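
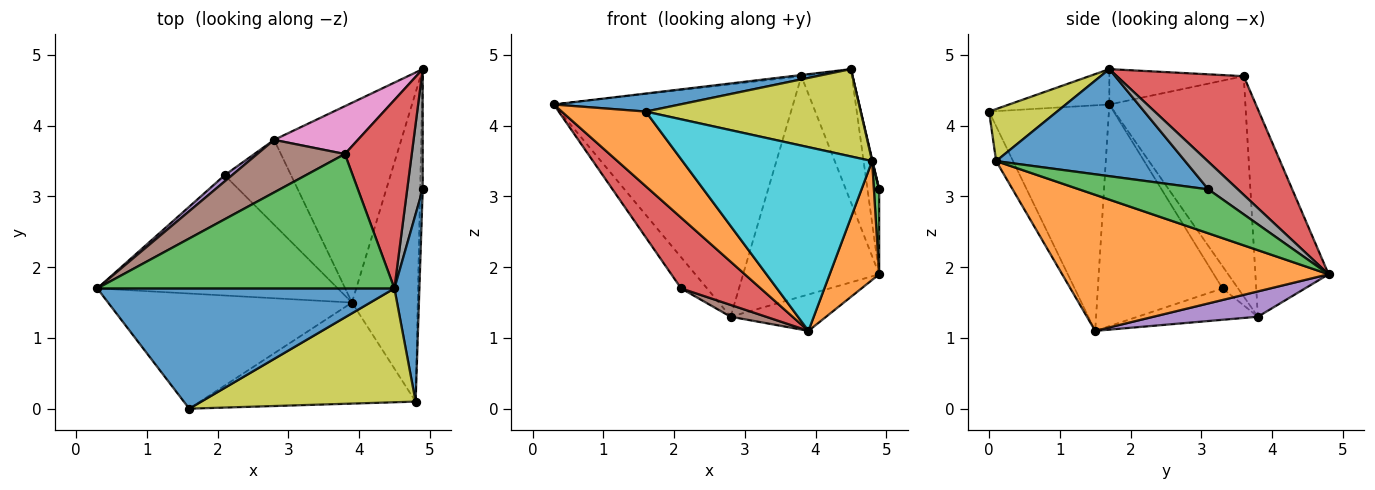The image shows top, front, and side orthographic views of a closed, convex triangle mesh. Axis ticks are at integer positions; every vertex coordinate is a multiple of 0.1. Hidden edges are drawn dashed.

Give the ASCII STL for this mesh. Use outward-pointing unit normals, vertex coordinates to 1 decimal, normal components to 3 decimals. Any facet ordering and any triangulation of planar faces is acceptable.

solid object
 facet normal -0.117 -0.147 0.982
  outer loop
   vertex 1.6 0.0 4.2
   vertex 4.5 1.7 4.8
   vertex 0.3 1.7 4.3
  endloop
 endfacet
 facet normal -0.613 -0.430 -0.663
  outer loop
   vertex 1.6 0.0 4.2
   vertex 0.3 1.7 4.3
   vertex 3.9 1.5 1.1
  endloop
 endfacet
 facet normal -0.118 0.009 0.993
  outer loop
   vertex 3.8 3.6 4.7
   vertex 0.3 1.7 4.3
   vertex 4.5 1.7 4.8
  endloop
 endfacet
 facet normal 0.823 0.328 0.464
  outer loop
   vertex 3.8 3.6 4.7
   vertex 4.5 1.7 4.8
   vertex 4.9 4.8 1.9
  endloop
 endfacet
 facet normal 0.192 0.176 -0.965
  outer loop
   vertex 2.8 3.8 1.3
   vertex 4.9 4.8 1.9
   vertex 3.9 1.5 1.1
  endloop
 endfacet
 facet normal -0.485 0.853 0.193
  outer loop
   vertex 2.8 3.8 1.3
   vertex 0.3 1.7 4.3
   vertex 3.8 3.6 4.7
  endloop
 endfacet
 facet normal -0.466 0.865 0.188
  outer loop
   vertex 2.8 3.8 1.3
   vertex 3.8 3.6 4.7
   vertex 4.9 4.8 1.9
  endloop
 endfacet
 facet normal 0.824 0.327 0.463
  outer loop
   vertex 4.9 3.1 3.1
   vertex 4.9 4.8 1.9
   vertex 4.5 1.7 4.8
  endloop
 endfacet
 facet normal 0.189 -0.598 0.779
  outer loop
   vertex 4.8 0.1 3.5
   vertex 4.5 1.7 4.8
   vertex 1.6 0.0 4.2
  endloop
 endfacet
 facet normal -0.078 -0.874 -0.480
  outer loop
   vertex 4.8 0.1 3.5
   vertex 1.6 0.0 4.2
   vertex 3.9 1.5 1.1
  endloop
 endfacet
 facet normal 0.974 -0.002 0.227
  outer loop
   vertex 4.8 0.1 3.5
   vertex 4.9 3.1 3.1
   vertex 4.5 1.7 4.8
  endloop
 endfacet
 facet normal 0.888 -0.165 -0.429
  outer loop
   vertex 4.8 0.1 3.5
   vertex 3.9 1.5 1.1
   vertex 4.9 4.8 1.9
  endloop
 endfacet
 facet normal 0.997 -0.041 -0.058
  outer loop
   vertex 4.8 0.1 3.5
   vertex 4.9 4.8 1.9
   vertex 4.9 3.1 3.1
  endloop
 endfacet
 facet normal -0.622 -0.397 -0.675
  outer loop
   vertex 2.1 3.3 1.7
   vertex 3.9 1.5 1.1
   vertex 0.3 1.7 4.3
  endloop
 endfacet
 facet normal -0.507 0.845 0.169
  outer loop
   vertex 2.1 3.3 1.7
   vertex 0.3 1.7 4.3
   vertex 2.8 3.8 1.3
  endloop
 endfacet
 facet normal -0.424 -0.125 -0.897
  outer loop
   vertex 2.1 3.3 1.7
   vertex 2.8 3.8 1.3
   vertex 3.9 1.5 1.1
  endloop
 endfacet
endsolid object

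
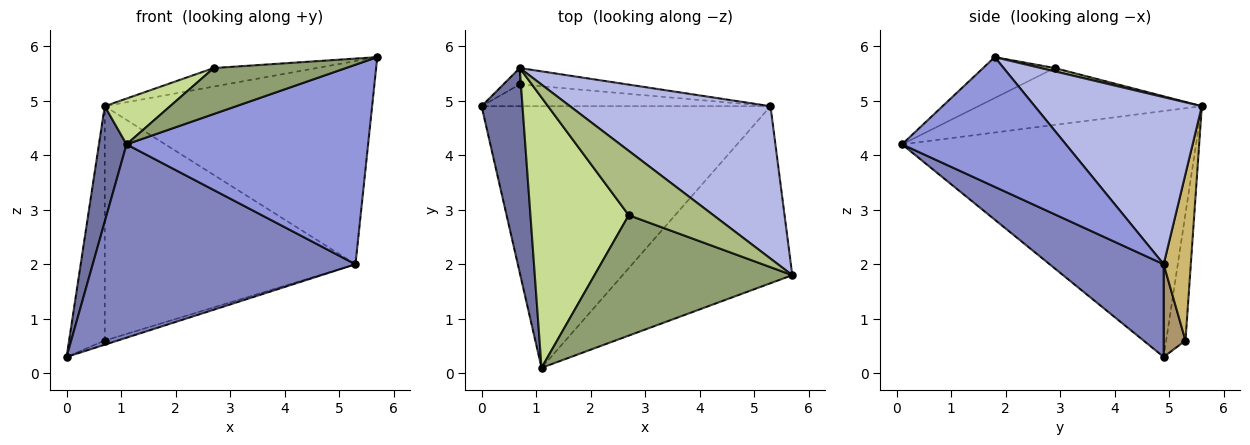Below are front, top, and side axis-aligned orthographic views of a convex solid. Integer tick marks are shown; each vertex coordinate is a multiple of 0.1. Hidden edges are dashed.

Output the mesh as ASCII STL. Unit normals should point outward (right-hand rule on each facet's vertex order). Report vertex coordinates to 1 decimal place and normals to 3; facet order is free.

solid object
 facet normal -0.982 -0.092 0.164
  outer loop
   vertex 0.7 5.6 4.9
   vertex 0.0 4.9 0.3
   vertex 1.1 0.1 4.2
  endloop
 endfacet
 facet normal 0.250 -0.575 -0.779
  outer loop
   vertex 5.3 4.9 2.0
   vertex 1.1 0.1 4.2
   vertex 0.0 4.9 0.3
  endloop
 endfacet
 facet normal 0.452 -0.667 -0.592
  outer loop
   vertex 5.3 4.9 2.0
   vertex 5.7 1.8 5.8
   vertex 1.1 0.1 4.2
  endloop
 endfacet
 facet normal 0.447 0.716 0.537
  outer loop
   vertex 5.3 4.9 2.0
   vertex 0.7 5.6 4.9
   vertex 5.7 1.8 5.8
  endloop
 endfacet
 facet normal -0.190 -0.350 0.917
  outer loop
   vertex 2.7 2.9 5.6
   vertex 1.1 0.1 4.2
   vertex 5.7 1.8 5.8
  endloop
 endfacet
 facet normal 0.037 0.277 0.960
  outer loop
   vertex 2.7 2.9 5.6
   vertex 5.7 1.8 5.8
   vertex 0.7 5.6 4.9
  endloop
 endfacet
 facet normal -0.496 -0.145 0.856
  outer loop
   vertex 2.7 2.9 5.6
   vertex 0.7 5.6 4.9
   vertex 1.1 0.1 4.2
  endloop
 endfacet
 facet normal -0.475 0.878 -0.061
  outer loop
   vertex 0.7 5.3 0.6
   vertex 0.0 4.9 0.3
   vertex 0.7 5.6 4.9
  endloop
 endfacet
 facet normal 0.301 0.177 -0.937
  outer loop
   vertex 0.7 5.3 0.6
   vertex 5.3 4.9 2.0
   vertex 0.0 4.9 0.3
  endloop
 endfacet
 facet normal 0.107 0.992 -0.069
  outer loop
   vertex 0.7 5.3 0.6
   vertex 0.7 5.6 4.9
   vertex 5.3 4.9 2.0
  endloop
 endfacet
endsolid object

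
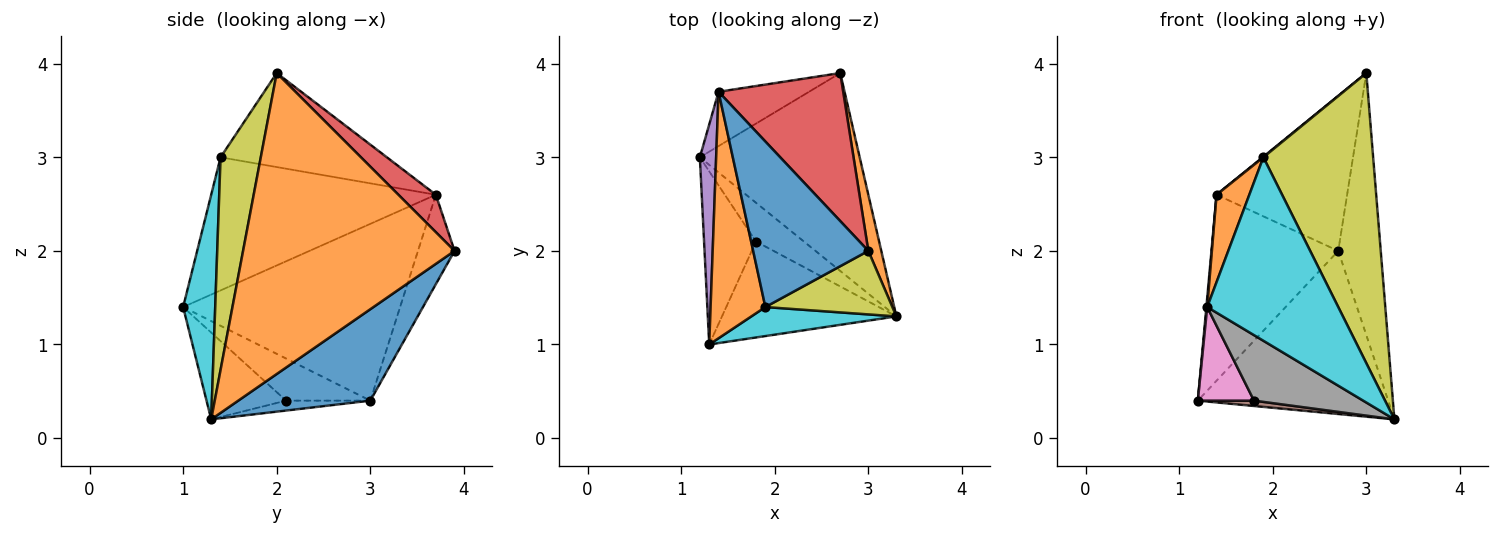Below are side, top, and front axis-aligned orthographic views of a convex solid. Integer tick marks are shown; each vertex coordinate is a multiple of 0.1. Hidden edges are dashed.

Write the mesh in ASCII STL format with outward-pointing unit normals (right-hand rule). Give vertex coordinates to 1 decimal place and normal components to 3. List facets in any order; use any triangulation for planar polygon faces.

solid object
 facet normal 0.404 0.582 -0.706
  outer loop
   vertex 2.7 3.9 2.0
   vertex 3.3 1.3 0.2
   vertex 1.2 3.0 0.4
  endloop
 endfacet
 facet normal 0.980 0.197 0.042
  outer loop
   vertex 3.0 2.0 3.9
   vertex 3.3 1.3 0.2
   vertex 2.7 3.9 2.0
  endloop
 endfacet
 facet normal -0.267 0.925 -0.270
  outer loop
   vertex 1.4 3.7 2.6
   vertex 2.7 3.9 2.0
   vertex 1.2 3.0 0.4
  endloop
 endfacet
 facet normal 0.203 0.708 0.676
  outer loop
   vertex 1.4 3.7 2.6
   vertex 3.0 2.0 3.9
   vertex 2.7 3.9 2.0
  endloop
 endfacet
 facet normal -0.996 -0.004 0.092
  outer loop
   vertex 1.4 3.7 2.6
   vertex 1.2 3.0 0.4
   vertex 1.3 1.0 1.4
  endloop
 endfacet
 facet normal -0.201 -0.134 -0.970
  outer loop
   vertex 1.8 2.1 0.4
   vertex 1.2 3.0 0.4
   vertex 3.3 1.3 0.2
  endloop
 endfacet
 facet normal -0.581 -0.387 -0.716
  outer loop
   vertex 1.8 2.1 0.4
   vertex 1.3 1.0 1.4
   vertex 1.2 3.0 0.4
  endloop
 endfacet
 facet normal -0.380 -0.522 -0.764
  outer loop
   vertex 1.8 2.1 0.4
   vertex 3.3 1.3 0.2
   vertex 1.3 1.0 1.4
  endloop
 endfacet
 facet normal 0.337 -0.920 0.201
  outer loop
   vertex 1.9 1.4 3.0
   vertex 3.3 1.3 0.2
   vertex 3.0 2.0 3.9
  endloop
 endfacet
 facet normal 0.235 -0.960 0.152
  outer loop
   vertex 1.9 1.4 3.0
   vertex 1.3 1.0 1.4
   vertex 3.3 1.3 0.2
  endloop
 endfacet
 facet normal -0.632 -0.003 0.775
  outer loop
   vertex 1.9 1.4 3.0
   vertex 3.0 2.0 3.9
   vertex 1.4 3.7 2.6
  endloop
 endfacet
 facet normal -0.916 -0.134 0.377
  outer loop
   vertex 1.9 1.4 3.0
   vertex 1.4 3.7 2.6
   vertex 1.3 1.0 1.4
  endloop
 endfacet
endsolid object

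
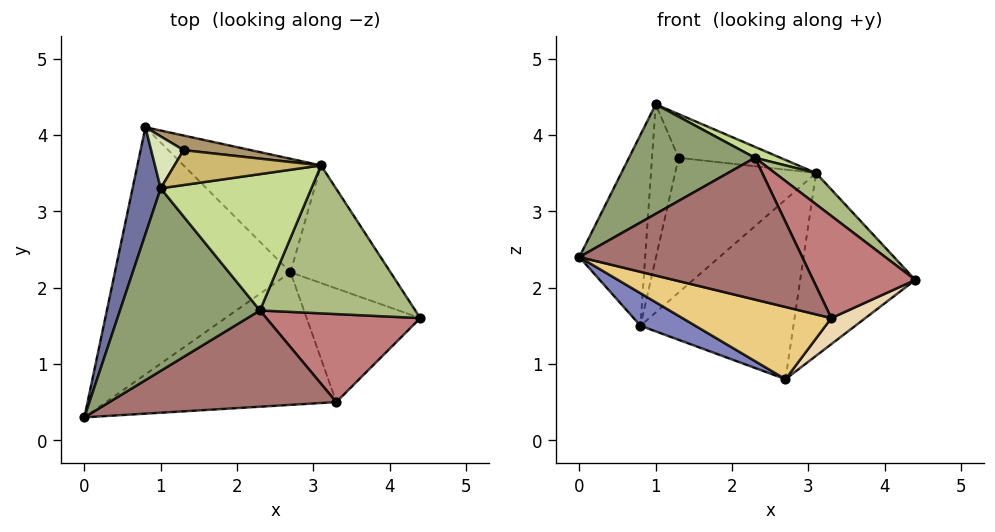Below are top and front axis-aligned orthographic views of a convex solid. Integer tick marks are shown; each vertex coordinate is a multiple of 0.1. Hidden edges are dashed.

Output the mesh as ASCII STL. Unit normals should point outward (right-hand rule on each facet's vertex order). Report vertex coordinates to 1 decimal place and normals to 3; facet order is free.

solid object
 facet normal -0.963 0.234 0.131
  outer loop
   vertex 1.0 3.3 4.4
   vertex 0.8 4.1 1.5
   vertex 0.0 0.3 2.4
  endloop
 endfacet
 facet normal -0.444 -0.117 -0.888
  outer loop
   vertex 2.7 2.2 0.8
   vertex 0.0 0.3 2.4
   vertex 0.8 4.1 1.5
  endloop
 endfacet
 facet normal 0.579 0.685 -0.441
  outer loop
   vertex 2.7 2.2 0.8
   vertex 3.1 3.6 3.5
   vertex 4.4 1.6 2.1
  endloop
 endfacet
 facet normal 0.544 0.709 -0.448
  outer loop
   vertex 2.7 2.2 0.8
   vertex 0.8 4.1 1.5
   vertex 3.1 3.6 3.5
  endloop
 endfacet
 facet normal -0.169 -0.507 0.845
  outer loop
   vertex 2.3 1.7 3.7
   vertex 1.0 3.3 4.4
   vertex 0.0 0.3 2.4
  endloop
 endfacet
 facet normal 0.593 -0.167 0.788
  outer loop
   vertex 2.3 1.7 3.7
   vertex 4.4 1.6 2.1
   vertex 3.1 3.6 3.5
  endloop
 endfacet
 facet normal 0.402 -0.073 0.913
  outer loop
   vertex 2.3 1.7 3.7
   vertex 3.1 3.6 3.5
   vertex 1.0 3.3 4.4
  endloop
 endfacet
 facet normal -0.641 0.727 0.245
  outer loop
   vertex 1.3 3.8 3.7
   vertex 0.8 4.1 1.5
   vertex 1.0 3.3 4.4
  endloop
 endfacet
 facet normal 0.122 0.987 0.107
  outer loop
   vertex 1.3 3.8 3.7
   vertex 3.1 3.6 3.5
   vertex 0.8 4.1 1.5
  endloop
 endfacet
 facet normal 0.154 0.772 0.617
  outer loop
   vertex 1.3 3.8 3.7
   vertex 1.0 3.3 4.4
   vertex 3.1 3.6 3.5
  endloop
 endfacet
 facet normal -0.181 -0.470 -0.864
  outer loop
   vertex 3.3 0.5 1.6
   vertex 0.0 0.3 2.4
   vertex 2.7 2.2 0.8
  endloop
 endfacet
 facet normal 0.555 -0.186 -0.811
  outer loop
   vertex 3.3 0.5 1.6
   vertex 2.7 2.2 0.8
   vertex 4.4 1.6 2.1
  endloop
 endfacet
 facet normal 0.183 -0.813 0.552
  outer loop
   vertex 3.3 0.5 1.6
   vertex 2.3 1.7 3.7
   vertex 0.0 0.3 2.4
  endloop
 endfacet
 facet normal 0.419 -0.688 0.593
  outer loop
   vertex 3.3 0.5 1.6
   vertex 4.4 1.6 2.1
   vertex 2.3 1.7 3.7
  endloop
 endfacet
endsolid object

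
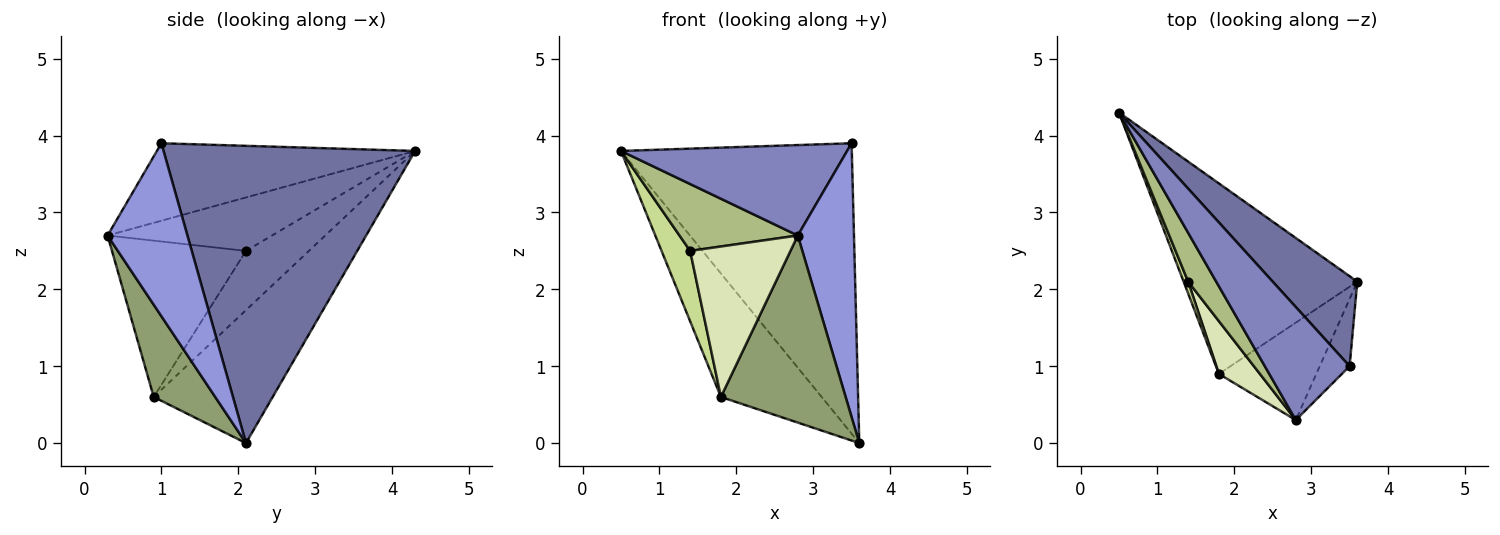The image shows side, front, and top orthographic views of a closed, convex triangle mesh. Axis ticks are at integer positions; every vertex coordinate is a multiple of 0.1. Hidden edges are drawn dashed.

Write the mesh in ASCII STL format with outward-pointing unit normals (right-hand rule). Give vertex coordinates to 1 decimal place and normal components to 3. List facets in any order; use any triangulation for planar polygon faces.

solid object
 facet normal 0.721 0.662 0.205
  outer loop
   vertex 3.5 1.0 3.9
   vertex 3.6 2.1 0.0
   vertex 0.5 4.3 3.8
  endloop
 endfacet
 facet normal -0.581 -0.509 0.636
  outer loop
   vertex 3.5 1.0 3.9
   vertex 0.5 4.3 3.8
   vertex 2.8 0.3 2.7
  endloop
 endfacet
 facet normal 0.810 -0.570 -0.140
  outer loop
   vertex 3.5 1.0 3.9
   vertex 2.8 0.3 2.7
   vertex 3.6 2.1 0.0
  endloop
 endfacet
 facet normal -0.540 0.458 -0.706
  outer loop
   vertex 1.8 0.9 0.6
   vertex 0.5 4.3 3.8
   vertex 3.6 2.1 0.0
  endloop
 endfacet
 facet normal 0.401 -0.813 -0.423
  outer loop
   vertex 1.8 0.9 0.6
   vertex 3.6 2.1 0.0
   vertex 2.8 0.3 2.7
  endloop
 endfacet
 facet normal -0.747 -0.537 0.392
  outer loop
   vertex 1.4 2.1 2.5
   vertex 2.8 0.3 2.7
   vertex 0.5 4.3 3.8
  endloop
 endfacet
 facet normal -0.908 -0.413 0.069
  outer loop
   vertex 1.4 2.1 2.5
   vertex 0.5 4.3 3.8
   vertex 1.8 0.9 0.6
  endloop
 endfacet
 facet normal -0.783 -0.587 0.205
  outer loop
   vertex 1.4 2.1 2.5
   vertex 1.8 0.9 0.6
   vertex 2.8 0.3 2.7
  endloop
 endfacet
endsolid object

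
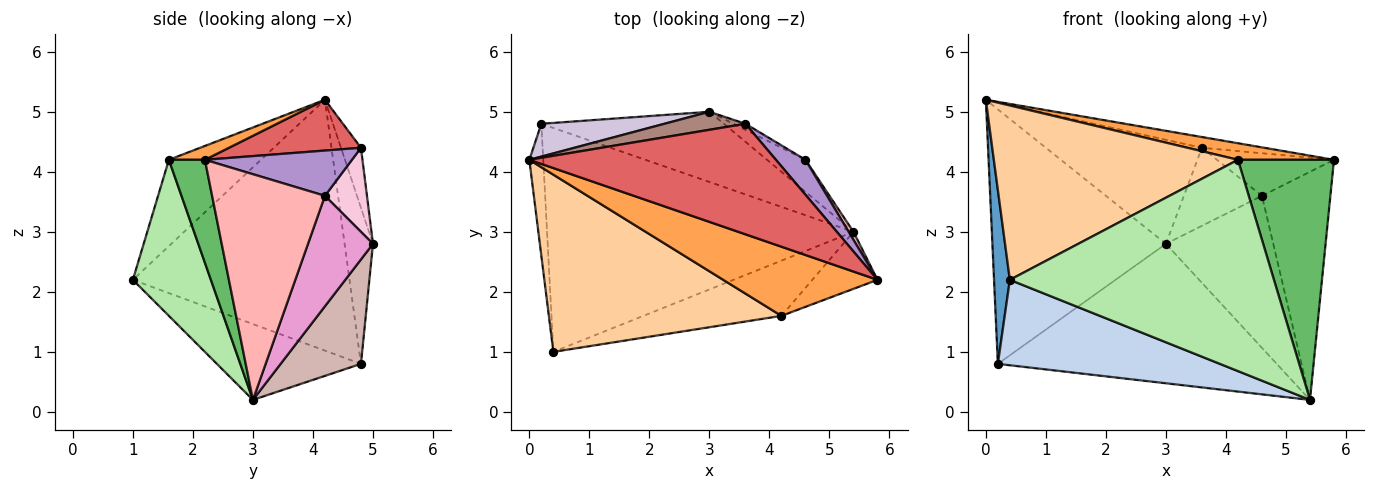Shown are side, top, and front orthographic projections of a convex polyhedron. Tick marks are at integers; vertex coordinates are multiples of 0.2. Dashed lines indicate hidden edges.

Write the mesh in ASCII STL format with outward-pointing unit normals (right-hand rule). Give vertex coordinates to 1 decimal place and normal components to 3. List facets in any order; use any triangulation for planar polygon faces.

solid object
 facet normal -0.996 -0.073 -0.055
  outer loop
   vertex 0.2 4.8 0.8
   vertex 0.4 1.0 2.2
   vertex 0.0 4.2 5.2
  endloop
 endfacet
 facet normal -0.225 -0.347 -0.910
  outer loop
   vertex 0.2 4.8 0.8
   vertex 5.4 3.0 0.2
   vertex 0.4 1.0 2.2
  endloop
 endfacet
 facet normal 0.087 -0.232 0.969
  outer loop
   vertex 4.2 1.6 4.2
   vertex 5.8 2.2 4.2
   vertex 0.0 4.2 5.2
  endloop
 endfacet
 facet normal -0.256 -0.678 0.689
  outer loop
   vertex 4.2 1.6 4.2
   vertex 0.0 4.2 5.2
   vertex 0.4 1.0 2.2
  endloop
 endfacet
 facet normal 0.343 -0.914 -0.217
  outer loop
   vertex 4.2 1.6 4.2
   vertex 5.4 3.0 0.2
   vertex 5.8 2.2 4.2
  endloop
 endfacet
 facet normal 0.275 -0.930 -0.243
  outer loop
   vertex 4.2 1.6 4.2
   vertex 0.4 1.0 2.2
   vertex 5.4 3.0 0.2
  endloop
 endfacet
 facet normal 0.201 0.095 0.975
  outer loop
   vertex 3.6 4.8 4.4
   vertex 0.0 4.2 5.2
   vertex 5.8 2.2 4.2
  endloop
 endfacet
 facet normal 0.855 0.518 0.018
  outer loop
   vertex 4.6 4.2 3.6
   vertex 5.8 2.2 4.2
   vertex 5.4 3.0 0.2
  endloop
 endfacet
 facet normal 0.697 0.555 0.455
  outer loop
   vertex 4.6 4.2 3.6
   vertex 3.6 4.8 4.4
   vertex 5.8 2.2 4.2
  endloop
 endfacet
 facet normal -0.160 0.979 0.126
  outer loop
   vertex 3.0 5.0 2.8
   vertex 0.2 4.8 0.8
   vertex 0.0 4.2 5.2
  endloop
 endfacet
 facet normal -0.125 0.978 0.169
  outer loop
   vertex 3.0 5.0 2.8
   vertex 0.0 4.2 5.2
   vertex 3.6 4.8 4.4
  endloop
 endfacet
 facet normal 0.249 0.865 -0.435
  outer loop
   vertex 3.0 5.0 2.8
   vertex 5.4 3.0 0.2
   vertex 0.2 4.8 0.8
  endloop
 endfacet
 facet normal 0.510 0.842 -0.177
  outer loop
   vertex 3.0 5.0 2.8
   vertex 4.6 4.2 3.6
   vertex 5.4 3.0 0.2
  endloop
 endfacet
 facet normal 0.473 0.878 -0.068
  outer loop
   vertex 3.0 5.0 2.8
   vertex 3.6 4.8 4.4
   vertex 4.6 4.2 3.6
  endloop
 endfacet
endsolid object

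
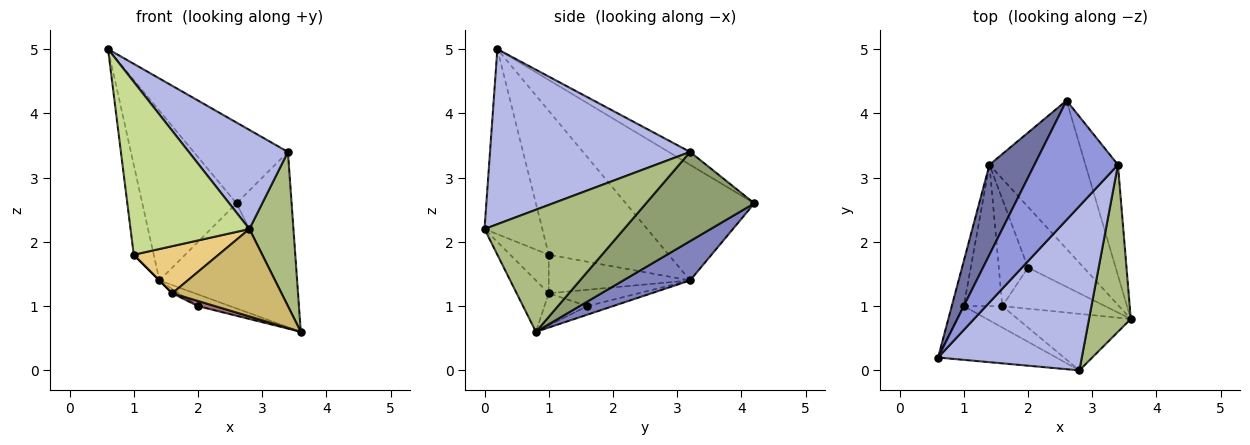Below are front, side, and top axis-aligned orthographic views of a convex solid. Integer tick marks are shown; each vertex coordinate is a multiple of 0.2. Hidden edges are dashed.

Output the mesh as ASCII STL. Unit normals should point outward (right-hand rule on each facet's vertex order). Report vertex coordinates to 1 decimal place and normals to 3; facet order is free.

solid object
 facet normal -0.769 0.564 0.299
  outer loop
   vertex 1.4 3.2 1.4
   vertex 0.6 0.2 5.0
   vertex 2.6 4.2 2.6
  endloop
 endfacet
 facet normal 0.317 0.548 -0.774
  outer loop
   vertex 1.4 3.2 1.4
   vertex 2.6 4.2 2.6
   vertex 3.6 0.8 0.6
  endloop
 endfacet
 facet normal -0.126 0.556 0.821
  outer loop
   vertex 3.4 3.2 3.4
   vertex 2.6 4.2 2.6
   vertex 0.6 0.2 5.0
  endloop
 endfacet
 facet normal 0.722 -0.358 0.593
  outer loop
   vertex 3.4 3.2 3.4
   vertex 0.6 0.2 5.0
   vertex 2.8 0.0 2.2
  endloop
 endfacet
 facet normal 0.848 0.431 -0.309
  outer loop
   vertex 3.4 3.2 3.4
   vertex 3.6 0.8 0.6
   vertex 2.6 4.2 2.6
  endloop
 endfacet
 facet normal 0.907 -0.286 0.310
  outer loop
   vertex 3.4 3.2 3.4
   vertex 2.8 0.0 2.2
   vertex 3.6 0.8 0.6
  endloop
 endfacet
 facet normal -0.421 -0.866 -0.269
  outer loop
   vertex 1.0 1.0 1.8
   vertex 2.8 0.0 2.2
   vertex 0.6 0.2 5.0
  endloop
 endfacet
 facet normal -0.983 0.164 -0.082
  outer loop
   vertex 1.0 1.0 1.8
   vertex 0.6 0.2 5.0
   vertex 1.4 3.2 1.4
  endloop
 endfacet
 facet normal -0.707 0.000 -0.707
  outer loop
   vertex 1.6 1.0 1.2
   vertex 1.0 1.0 1.8
   vertex 1.4 3.2 1.4
  endloop
 endfacet
 facet normal -0.240 -0.815 -0.527
  outer loop
   vertex 1.6 1.0 1.2
   vertex 3.6 0.8 0.6
   vertex 2.8 0.0 2.2
  endloop
 endfacet
 facet normal -0.382 -0.841 -0.382
  outer loop
   vertex 1.6 1.0 1.2
   vertex 2.8 0.0 2.2
   vertex 1.0 1.0 1.8
  endloop
 endfacet
 facet normal -0.149 0.187 -0.971
  outer loop
   vertex 2.0 1.6 1.0
   vertex 1.4 3.2 1.4
   vertex 3.6 0.8 0.6
  endloop
 endfacet
 facet normal -0.296 -0.118 -0.948
  outer loop
   vertex 2.0 1.6 1.0
   vertex 3.6 0.8 0.6
   vertex 1.6 1.0 1.2
  endloop
 endfacet
 facet normal -0.488 0.035 -0.872
  outer loop
   vertex 2.0 1.6 1.0
   vertex 1.6 1.0 1.2
   vertex 1.4 3.2 1.4
  endloop
 endfacet
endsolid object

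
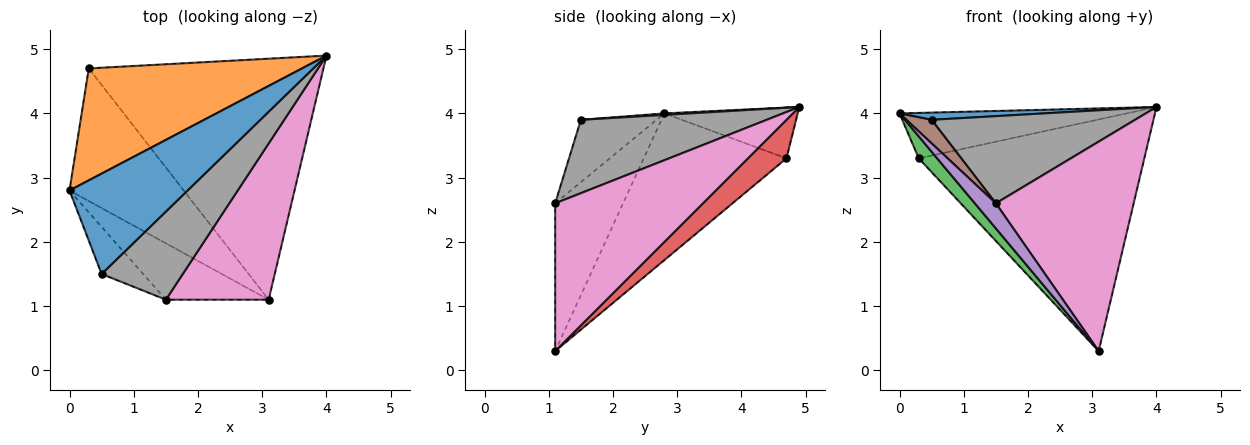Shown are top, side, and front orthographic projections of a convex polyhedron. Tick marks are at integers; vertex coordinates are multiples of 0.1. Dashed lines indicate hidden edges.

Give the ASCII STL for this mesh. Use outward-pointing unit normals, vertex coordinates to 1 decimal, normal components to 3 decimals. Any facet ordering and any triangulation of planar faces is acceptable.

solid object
 facet normal 0.013 -0.072 0.997
  outer loop
   vertex 0.5 1.5 3.9
   vertex 4.0 4.9 4.1
   vertex 0.0 2.8 4.0
  endloop
 endfacet
 facet normal -0.215 0.367 0.905
  outer loop
   vertex 0.3 4.7 3.3
   vertex 0.0 2.8 4.0
   vertex 4.0 4.9 4.1
  endloop
 endfacet
 facet normal -0.785 -0.101 -0.611
  outer loop
   vertex 0.3 4.7 3.3
   vertex 3.1 1.1 0.3
   vertex 0.0 2.8 4.0
  endloop
 endfacet
 facet normal 0.118 0.688 -0.716
  outer loop
   vertex 0.3 4.7 3.3
   vertex 4.0 4.9 4.1
   vertex 3.1 1.1 0.3
  endloop
 endfacet
 facet normal -0.796 -0.246 -0.553
  outer loop
   vertex 1.5 1.1 2.6
   vertex 0.0 2.8 4.0
   vertex 3.1 1.1 0.3
  endloop
 endfacet
 facet normal -0.802 -0.267 -0.535
  outer loop
   vertex 1.5 1.1 2.6
   vertex 0.5 1.5 3.9
   vertex 0.0 2.8 4.0
  endloop
 endfacet
 facet normal 0.652 -0.608 0.453
  outer loop
   vertex 1.5 1.1 2.6
   vertex 3.1 1.1 0.3
   vertex 4.0 4.9 4.1
  endloop
 endfacet
 facet normal 0.541 -0.592 0.598
  outer loop
   vertex 1.5 1.1 2.6
   vertex 4.0 4.9 4.1
   vertex 0.5 1.5 3.9
  endloop
 endfacet
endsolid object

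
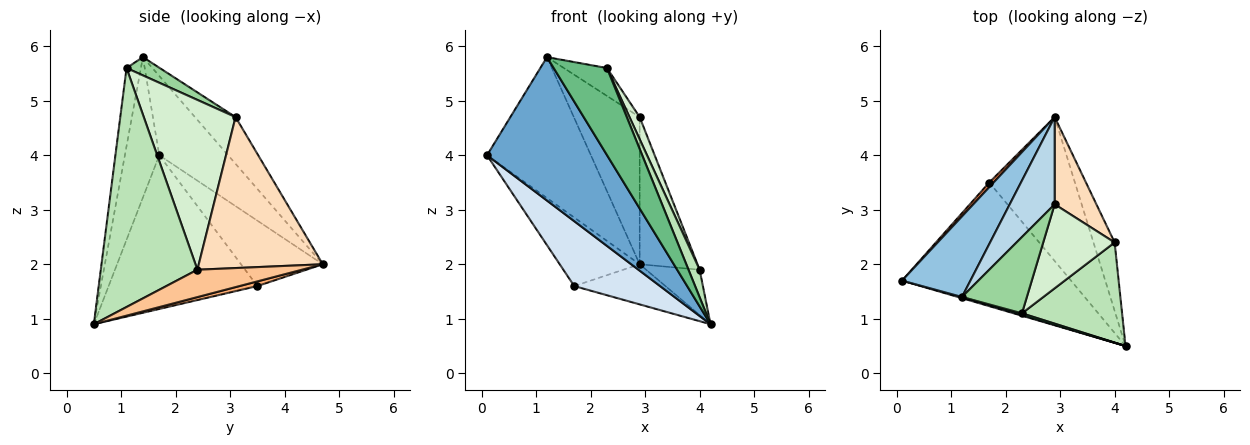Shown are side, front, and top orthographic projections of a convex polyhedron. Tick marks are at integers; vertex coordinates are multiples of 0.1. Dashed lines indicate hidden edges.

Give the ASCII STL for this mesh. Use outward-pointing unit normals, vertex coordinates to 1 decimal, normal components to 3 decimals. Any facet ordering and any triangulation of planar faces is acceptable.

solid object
 facet normal -0.275 -0.961 0.008
  outer loop
   vertex 1.2 1.4 5.8
   vertex 0.1 1.7 4.0
   vertex 4.2 0.5 0.9
  endloop
 endfacet
 facet normal -0.499 0.752 0.430
  outer loop
   vertex 1.2 1.4 5.8
   vertex 2.9 4.7 2.0
   vertex 0.1 1.7 4.0
  endloop
 endfacet
 facet normal -0.469 0.760 0.450
  outer loop
   vertex 2.9 3.1 4.7
   vertex 2.9 4.7 2.0
   vertex 1.2 1.4 5.8
  endloop
 endfacet
 facet normal -0.627 -0.362 -0.690
  outer loop
   vertex 1.7 3.5 1.6
   vertex 4.2 0.5 0.9
   vertex 0.1 1.7 4.0
  endloop
 endfacet
 facet normal -0.714 0.698 0.048
  outer loop
   vertex 1.7 3.5 1.6
   vertex 0.1 1.7 4.0
   vertex 2.9 4.7 2.0
  endloop
 endfacet
 facet normal 0.052 0.268 -0.962
  outer loop
   vertex 1.7 3.5 1.6
   vertex 2.9 4.7 2.0
   vertex 4.2 0.5 0.9
  endloop
 endfacet
 facet normal 0.733 0.375 -0.567
  outer loop
   vertex 4.0 2.4 1.9
   vertex 4.2 0.5 0.9
   vertex 2.9 4.7 2.0
  endloop
 endfacet
 facet normal 0.879 0.410 0.243
  outer loop
   vertex 4.0 2.4 1.9
   vertex 2.9 4.7 2.0
   vertex 2.9 3.1 4.7
  endloop
 endfacet
 facet normal -0.260 -0.965 0.018
  outer loop
   vertex 2.3 1.1 5.6
   vertex 1.2 1.4 5.8
   vertex 4.2 0.5 0.9
  endloop
 endfacet
 facet normal 0.256 0.332 0.908
  outer loop
   vertex 2.3 1.1 5.6
   vertex 2.9 3.1 4.7
   vertex 1.2 1.4 5.8
  endloop
 endfacet
 facet normal 0.917 -0.106 0.384
  outer loop
   vertex 2.3 1.1 5.6
   vertex 4.2 0.5 0.9
   vertex 4.0 2.4 1.9
  endloop
 endfacet
 facet normal 0.917 -0.102 0.386
  outer loop
   vertex 2.3 1.1 5.6
   vertex 4.0 2.4 1.9
   vertex 2.9 3.1 4.7
  endloop
 endfacet
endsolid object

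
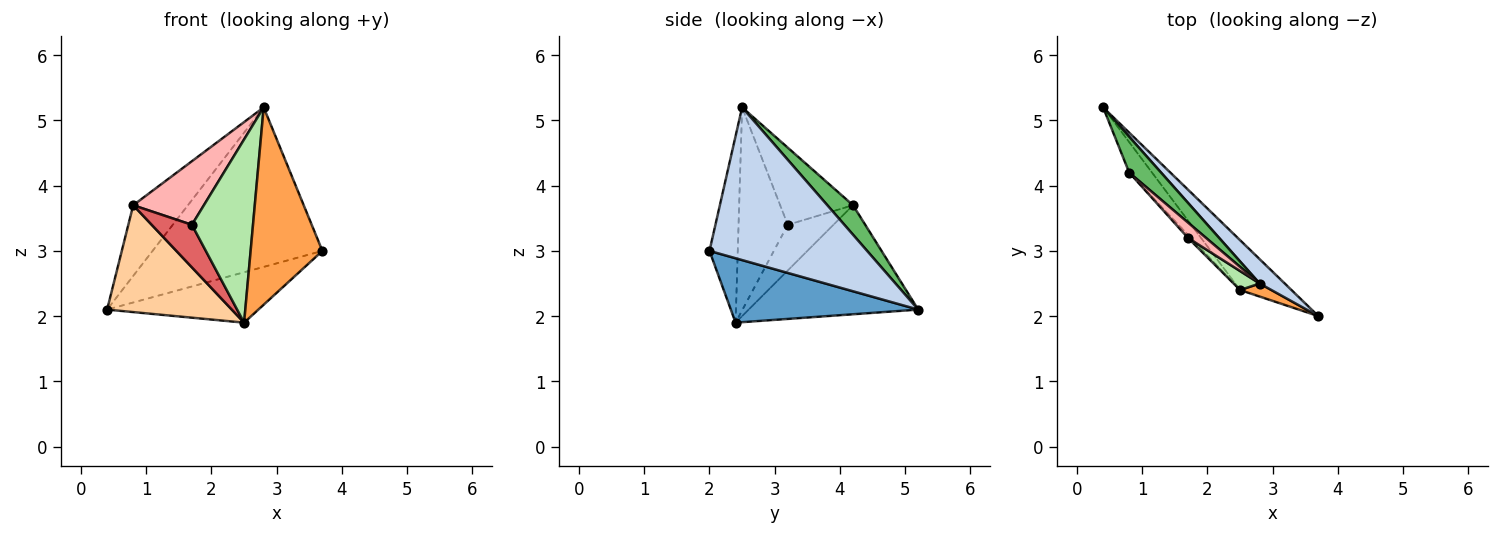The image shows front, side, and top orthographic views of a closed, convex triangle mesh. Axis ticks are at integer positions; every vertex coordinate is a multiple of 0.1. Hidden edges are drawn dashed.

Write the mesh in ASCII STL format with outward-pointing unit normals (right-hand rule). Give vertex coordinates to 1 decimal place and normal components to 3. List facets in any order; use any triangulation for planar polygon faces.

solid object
 facet normal 0.661 0.534 -0.527
  outer loop
   vertex 2.5 2.4 1.9
   vertex 0.4 5.2 2.1
   vertex 3.7 2.0 3.0
  endloop
 endfacet
 facet normal 0.676 0.728 0.111
  outer loop
   vertex 2.8 2.5 5.2
   vertex 3.7 2.0 3.0
   vertex 0.4 5.2 2.1
  endloop
 endfacet
 facet normal -0.366 -0.929 0.061
  outer loop
   vertex 2.8 2.5 5.2
   vertex 2.5 2.4 1.9
   vertex 3.7 2.0 3.0
  endloop
 endfacet
 facet normal -0.795 -0.584 -0.166
  outer loop
   vertex 0.8 4.2 3.7
   vertex 0.4 5.2 2.1
   vertex 2.5 2.4 1.9
  endloop
 endfacet
 facet normal 0.386 0.823 0.418
  outer loop
   vertex 0.8 4.2 3.7
   vertex 2.8 2.5 5.2
   vertex 0.4 5.2 2.1
  endloop
 endfacet
 facet normal -0.625 -0.776 0.080
  outer loop
   vertex 1.7 3.2 3.4
   vertex 2.5 2.4 1.9
   vertex 2.8 2.5 5.2
  endloop
 endfacet
 facet normal -0.750 -0.660 -0.048
  outer loop
   vertex 1.7 3.2 3.4
   vertex 0.8 4.2 3.7
   vertex 2.5 2.4 1.9
  endloop
 endfacet
 facet normal -0.708 -0.687 0.166
  outer loop
   vertex 1.7 3.2 3.4
   vertex 2.8 2.5 5.2
   vertex 0.8 4.2 3.7
  endloop
 endfacet
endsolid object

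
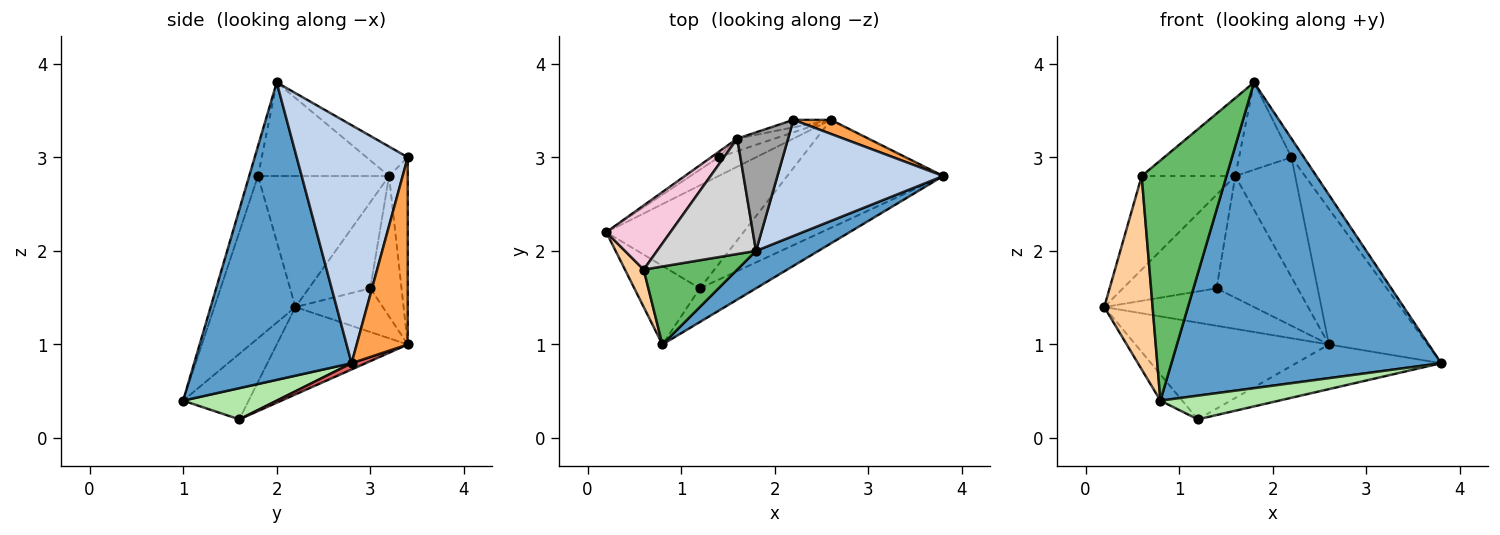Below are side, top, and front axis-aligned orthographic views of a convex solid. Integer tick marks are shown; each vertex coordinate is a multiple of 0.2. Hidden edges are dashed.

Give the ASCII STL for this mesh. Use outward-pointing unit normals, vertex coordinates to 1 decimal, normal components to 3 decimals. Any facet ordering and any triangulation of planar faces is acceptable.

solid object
 facet normal 0.501 -0.859 0.105
  outer loop
   vertex 1.8 2.0 3.8
   vertex 0.8 1.0 0.4
   vertex 3.8 2.8 0.8
  endloop
 endfacet
 facet normal 0.817 0.092 0.569
  outer loop
   vertex 2.2 3.4 3.0
   vertex 1.8 2.0 3.8
   vertex 3.8 2.8 0.8
  endloop
 endfacet
 facet normal 0.457 0.884 0.091
  outer loop
   vertex 2.6 3.4 1.0
   vertex 2.2 3.4 3.0
   vertex 3.8 2.8 0.8
  endloop
 endfacet
 facet normal -0.855 -0.510 0.099
  outer loop
   vertex 0.6 1.8 2.8
   vertex 0.2 2.2 1.4
   vertex 0.8 1.0 0.4
  endloop
 endfacet
 facet normal -0.098 -0.947 0.307
  outer loop
   vertex 0.6 1.8 2.8
   vertex 0.8 1.0 0.4
   vertex 1.8 2.0 3.8
  endloop
 endfacet
 facet normal 0.414 -0.524 -0.745
  outer loop
   vertex 1.2 1.6 0.2
   vertex 3.8 2.8 0.8
   vertex 0.8 1.0 0.4
  endloop
 endfacet
 facet normal 0.037 0.382 -0.924
  outer loop
   vertex 1.2 1.6 0.2
   vertex 2.6 3.4 1.0
   vertex 3.8 2.8 0.8
  endloop
 endfacet
 facet normal -0.688 0.229 -0.688
  outer loop
   vertex 1.2 1.6 0.2
   vertex 0.8 1.0 0.4
   vertex 0.2 2.2 1.4
  endloop
 endfacet
 facet normal -0.421 0.621 -0.661
  outer loop
   vertex 1.2 1.6 0.2
   vertex 0.2 2.2 1.4
   vertex 2.6 3.4 1.0
  endloop
 endfacet
 facet normal -0.463 0.793 -0.396
  outer loop
   vertex 1.4 3.0 1.6
   vertex 2.6 3.4 1.0
   vertex 0.2 2.2 1.4
  endloop
 endfacet
 facet normal -0.298 0.953 -0.060
  outer loop
   vertex 1.6 3.2 2.8
   vertex 2.2 3.4 3.0
   vertex 2.6 3.4 1.0
  endloop
 endfacet
 facet normal -0.357 0.929 -0.095
  outer loop
   vertex 1.6 3.2 2.8
   vertex 2.6 3.4 1.0
   vertex 1.4 3.0 1.6
  endloop
 endfacet
 facet normal -0.549 0.835 -0.048
  outer loop
   vertex 1.6 3.2 2.8
   vertex 1.4 3.0 1.6
   vertex 0.2 2.2 1.4
  endloop
 endfacet
 facet normal -0.756 0.540 0.370
  outer loop
   vertex 1.6 3.2 2.8
   vertex 0.2 2.2 1.4
   vertex 0.6 1.8 2.8
  endloop
 endfacet
 facet normal -0.422 0.538 0.730
  outer loop
   vertex 1.6 3.2 2.8
   vertex 1.8 2.0 3.8
   vertex 2.2 3.4 3.0
  endloop
 endfacet
 facet normal -0.617 0.441 0.652
  outer loop
   vertex 1.6 3.2 2.8
   vertex 0.6 1.8 2.8
   vertex 1.8 2.0 3.8
  endloop
 endfacet
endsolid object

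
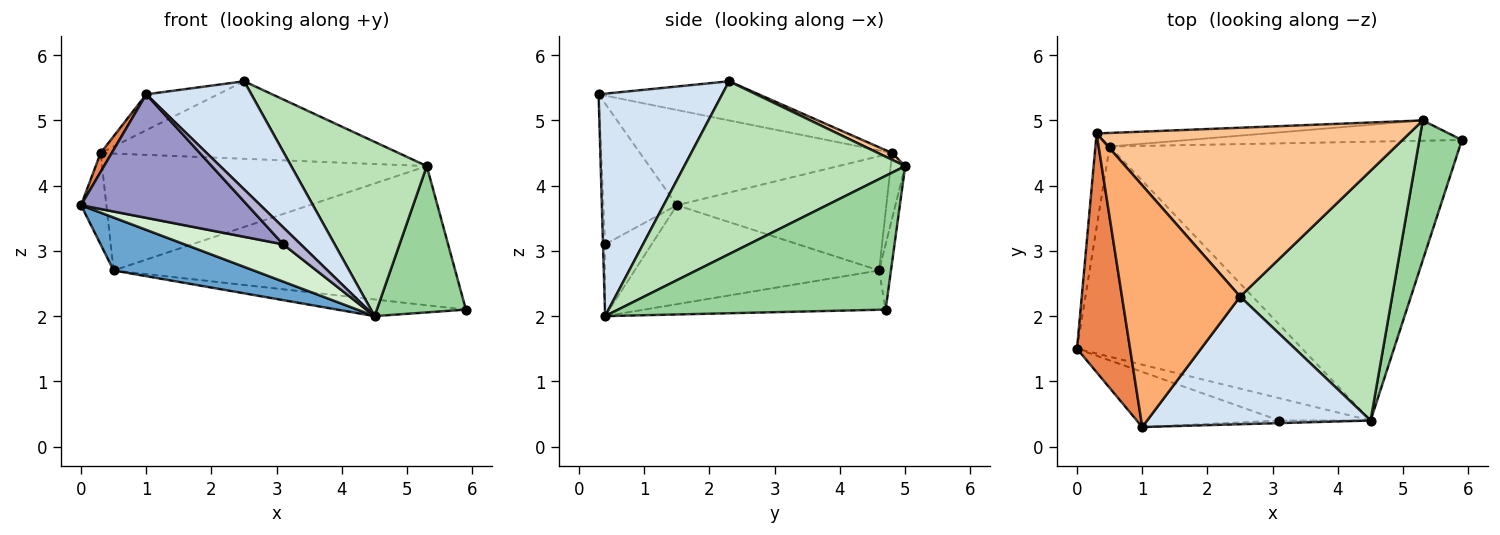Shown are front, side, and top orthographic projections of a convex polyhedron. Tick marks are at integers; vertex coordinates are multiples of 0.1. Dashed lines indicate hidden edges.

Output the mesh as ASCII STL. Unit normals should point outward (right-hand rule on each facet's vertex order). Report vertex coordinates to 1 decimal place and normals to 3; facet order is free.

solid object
 facet normal -0.392 -0.225 -0.892
  outer loop
   vertex 0.5 4.6 2.7
   vertex 4.5 0.4 2.0
   vertex 0.0 1.5 3.7
  endloop
 endfacet
 facet normal -0.111 0.059 -0.992
  outer loop
   vertex 0.5 4.6 2.7
   vertex 5.9 4.7 2.1
   vertex 4.5 0.4 2.0
  endloop
 endfacet
 facet normal -0.985 0.119 -0.123
  outer loop
   vertex 0.5 4.6 2.7
   vertex 0.0 1.5 3.7
   vertex 0.3 4.8 4.5
  endloop
 endfacet
 facet normal 0.605 -0.515 0.608
  outer loop
   vertex 1.0 0.3 5.4
   vertex 4.5 0.4 2.0
   vertex 2.5 2.3 5.6
  endloop
 endfacet
 facet normal -0.873 -0.039 0.486
  outer loop
   vertex 1.0 0.3 5.4
   vertex 0.3 4.8 4.5
   vertex 0.0 1.5 3.7
  endloop
 endfacet
 facet normal -0.311 0.140 0.940
  outer loop
   vertex 1.0 0.3 5.4
   vertex 2.5 2.3 5.6
   vertex 0.3 4.8 4.5
  endloop
 endfacet
 facet normal 0.020 0.417 0.909
  outer loop
   vertex 5.3 5.0 4.3
   vertex 0.3 4.8 4.5
   vertex 2.5 2.3 5.6
  endloop
 endfacet
 facet normal -0.034 0.989 -0.144
  outer loop
   vertex 5.3 5.0 4.3
   vertex 5.9 4.7 2.1
   vertex 0.5 4.6 2.7
  endloop
 endfacet
 facet normal -0.044 0.992 -0.115
  outer loop
   vertex 5.3 5.0 4.3
   vertex 0.5 4.6 2.7
   vertex 0.3 4.8 4.5
  endloop
 endfacet
 facet normal 0.908 -0.302 0.289
  outer loop
   vertex 5.3 5.0 4.3
   vertex 4.5 0.4 2.0
   vertex 5.9 4.7 2.1
  endloop
 endfacet
 facet normal 0.682 -0.418 0.600
  outer loop
   vertex 5.3 5.0 4.3
   vertex 2.5 2.3 5.6
   vertex 4.5 0.4 2.0
  endloop
 endfacet
 facet normal -0.374 -0.795 -0.477
  outer loop
   vertex 3.1 0.4 3.1
   vertex 0.0 1.5 3.7
   vertex 4.5 0.4 2.0
  endloop
 endfacet
 facet normal -0.374 -0.847 -0.378
  outer loop
   vertex 3.1 0.4 3.1
   vertex 1.0 0.3 5.4
   vertex 0.0 1.5 3.7
  endloop
 endfacet
 facet normal -0.119 -0.981 -0.151
  outer loop
   vertex 3.1 0.4 3.1
   vertex 4.5 0.4 2.0
   vertex 1.0 0.3 5.4
  endloop
 endfacet
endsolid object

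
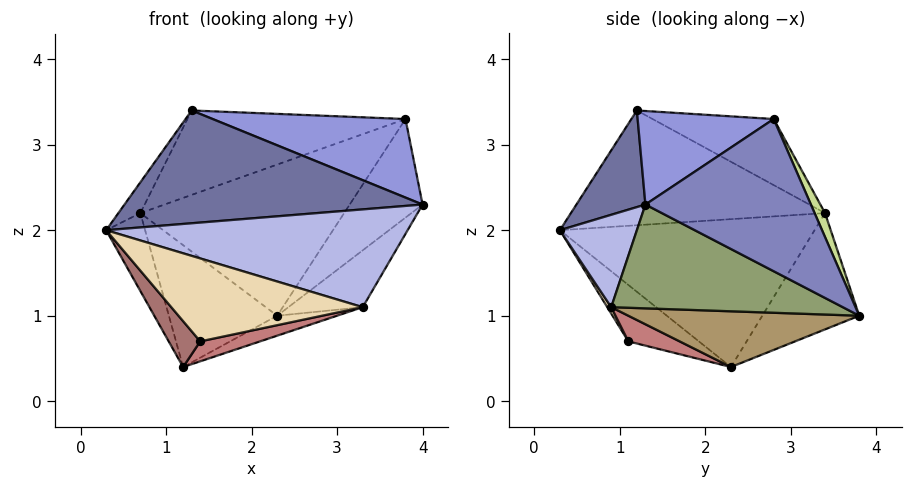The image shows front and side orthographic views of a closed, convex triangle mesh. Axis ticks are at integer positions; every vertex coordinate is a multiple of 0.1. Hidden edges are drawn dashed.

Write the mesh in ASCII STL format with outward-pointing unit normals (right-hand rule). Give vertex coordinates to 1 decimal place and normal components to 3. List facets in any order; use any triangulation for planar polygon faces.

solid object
 facet normal 0.205 -0.883 0.422
  outer loop
   vertex 1.3 1.2 3.4
   vertex 0.3 0.3 2.0
   vertex 4.0 1.3 2.3
  endloop
 endfacet
 facet normal 0.843 0.371 -0.388
  outer loop
   vertex 3.8 2.8 3.3
   vertex 4.0 1.3 2.3
   vertex 2.3 3.8 1.0
  endloop
 endfacet
 facet normal 0.345 -0.488 0.802
  outer loop
   vertex 3.8 2.8 3.3
   vertex 1.3 1.2 3.4
   vertex 4.0 1.3 2.3
  endloop
 endfacet
 facet normal 0.244 -0.954 0.176
  outer loop
   vertex 3.3 0.9 1.1
   vertex 4.0 1.3 2.3
   vertex 0.3 0.3 2.0
  endloop
 endfacet
 facet normal 0.796 0.255 -0.549
  outer loop
   vertex 3.3 0.9 1.1
   vertex 2.3 3.8 1.0
   vertex 4.0 1.3 2.3
  endloop
 endfacet
 facet normal -0.833 0.072 0.549
  outer loop
   vertex 0.7 3.4 2.2
   vertex 0.3 0.3 2.0
   vertex 1.3 1.2 3.4
  endloop
 endfacet
 facet normal 0.047 0.927 0.372
  outer loop
   vertex 0.7 3.4 2.2
   vertex 3.8 2.8 3.3
   vertex 2.3 3.8 1.0
  endloop
 endfacet
 facet normal -0.231 0.416 0.879
  outer loop
   vertex 0.7 3.4 2.2
   vertex 1.3 1.2 3.4
   vertex 3.8 2.8 3.3
  endloop
 endfacet
 facet normal 0.372 0.096 -0.923
  outer loop
   vertex 1.2 2.3 0.4
   vertex 2.3 3.8 1.0
   vertex 3.3 0.9 1.1
  endloop
 endfacet
 facet normal -0.928 0.142 -0.345
  outer loop
   vertex 1.2 2.3 0.4
   vertex 0.3 0.3 2.0
   vertex 0.7 3.4 2.2
  endloop
 endfacet
 facet normal -0.561 0.628 -0.539
  outer loop
   vertex 1.2 2.3 0.4
   vertex 0.7 3.4 2.2
   vertex 2.3 3.8 1.0
  endloop
 endfacet
 facet normal 0.018 -0.858 -0.513
  outer loop
   vertex 1.4 1.1 0.7
   vertex 3.3 0.9 1.1
   vertex 0.3 0.3 2.0
  endloop
 endfacet
 facet normal -0.638 -0.285 -0.715
  outer loop
   vertex 1.4 1.1 0.7
   vertex 0.3 0.3 2.0
   vertex 1.2 2.3 0.4
  endloop
 endfacet
 facet normal 0.180 -0.210 -0.961
  outer loop
   vertex 1.4 1.1 0.7
   vertex 1.2 2.3 0.4
   vertex 3.3 0.9 1.1
  endloop
 endfacet
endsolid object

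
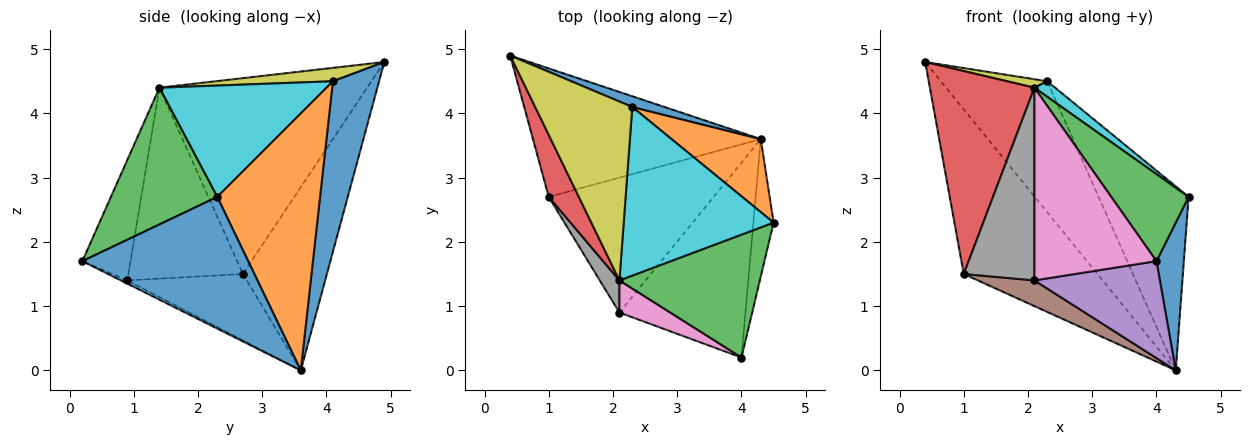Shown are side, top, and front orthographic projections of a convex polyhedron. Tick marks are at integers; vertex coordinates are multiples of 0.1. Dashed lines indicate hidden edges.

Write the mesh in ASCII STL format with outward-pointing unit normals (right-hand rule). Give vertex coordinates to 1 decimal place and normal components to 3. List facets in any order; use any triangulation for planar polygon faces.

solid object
 facet normal 0.976 -0.161 -0.150
  outer loop
   vertex 4.3 3.6 0.0
   vertex 4.5 2.3 2.7
   vertex 4.0 0.2 1.7
  endloop
 endfacet
 facet normal -0.443 0.706 -0.552
  outer loop
   vertex 1.0 2.7 1.5
   vertex 0.4 4.9 4.8
   vertex 4.3 3.6 0.0
  endloop
 endfacet
 facet normal 0.622 -0.452 0.639
  outer loop
   vertex 2.1 1.4 4.4
   vertex 4.0 0.2 1.7
   vertex 4.5 2.3 2.7
  endloop
 endfacet
 facet normal -0.885 -0.445 0.136
  outer loop
   vertex 2.1 1.4 4.4
   vertex 0.4 4.9 4.8
   vertex 1.0 2.7 1.5
  endloop
 endfacet
 facet normal -0.023 -0.445 -0.895
  outer loop
   vertex 2.1 0.9 1.4
   vertex 4.3 3.6 0.0
   vertex 4.0 0.2 1.7
  endloop
 endfacet
 facet normal -0.368 -0.174 -0.913
  outer loop
   vertex 2.1 0.9 1.4
   vertex 1.0 2.7 1.5
   vertex 4.3 3.6 0.0
  endloop
 endfacet
 facet normal -0.363 -0.919 0.153
  outer loop
   vertex 2.1 0.9 1.4
   vertex 4.0 0.2 1.7
   vertex 2.1 1.4 4.4
  endloop
 endfacet
 facet normal -0.848 -0.523 0.087
  outer loop
   vertex 2.1 0.9 1.4
   vertex 2.1 1.4 4.4
   vertex 1.0 2.7 1.5
  endloop
 endfacet
 facet normal 0.137 -0.047 0.990
  outer loop
   vertex 2.3 4.1 4.5
   vertex 0.4 4.9 4.8
   vertex 2.1 1.4 4.4
  endloop
 endfacet
 facet normal 0.595 -0.074 0.801
  outer loop
   vertex 2.3 4.1 4.5
   vertex 2.1 1.4 4.4
   vertex 4.5 2.3 2.7
  endloop
 endfacet
 facet normal 0.397 0.915 0.075
  outer loop
   vertex 2.3 4.1 4.5
   vertex 4.3 3.6 0.0
   vertex 0.4 4.9 4.8
  endloop
 endfacet
 facet normal 0.728 0.637 0.253
  outer loop
   vertex 2.3 4.1 4.5
   vertex 4.5 2.3 2.7
   vertex 4.3 3.6 0.0
  endloop
 endfacet
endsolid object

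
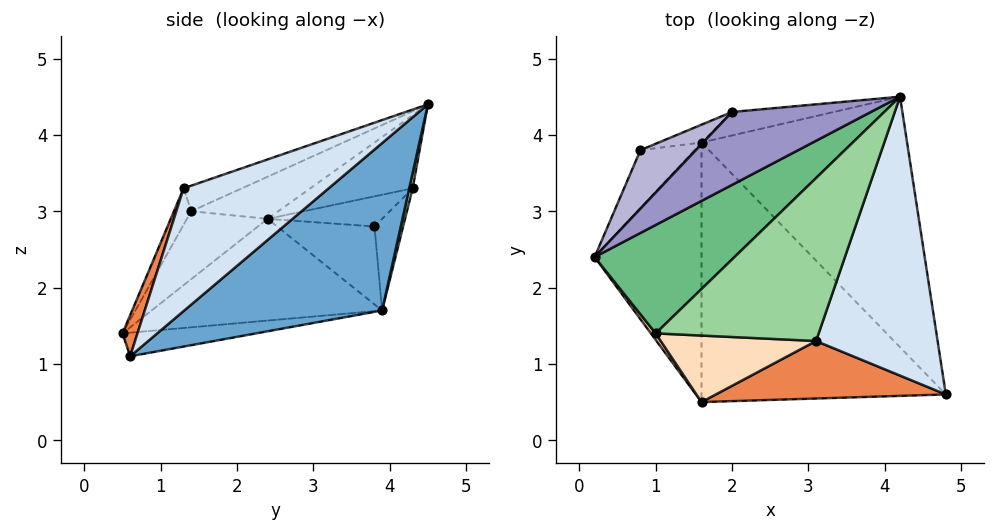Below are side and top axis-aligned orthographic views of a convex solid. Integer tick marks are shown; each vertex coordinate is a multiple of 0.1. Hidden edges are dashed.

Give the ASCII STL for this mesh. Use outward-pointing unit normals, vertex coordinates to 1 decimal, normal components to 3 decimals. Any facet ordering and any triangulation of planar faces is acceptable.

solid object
 facet normal 0.504 0.602 -0.619
  outer loop
   vertex 1.6 3.9 1.7
   vertex 4.2 4.5 4.4
   vertex 4.8 0.6 1.1
  endloop
 endfacet
 facet normal -0.688 0.064 -0.723
  outer loop
   vertex 1.6 3.9 1.7
   vertex 1.6 0.5 1.4
   vertex 0.2 2.4 2.9
  endloop
 endfacet
 facet normal -0.096 0.087 -0.992
  outer loop
   vertex 1.6 3.9 1.7
   vertex 4.8 0.6 1.1
   vertex 1.6 0.5 1.4
  endloop
 endfacet
 facet normal 0.639 -0.437 0.633
  outer loop
   vertex 3.1 1.3 3.3
   vertex 4.8 0.6 1.1
   vertex 4.2 4.5 4.4
  endloop
 endfacet
 facet normal 0.062 -0.936 0.346
  outer loop
   vertex 3.1 1.3 3.3
   vertex 1.6 0.5 1.4
   vertex 4.8 0.6 1.1
  endloop
 endfacet
 facet normal -0.785 0.297 -0.544
  outer loop
   vertex 0.8 3.8 2.8
   vertex 1.6 3.9 1.7
   vertex 0.2 2.4 2.9
  endloop
 endfacet
 facet normal -0.782 -0.620 0.056
  outer loop
   vertex 1.0 1.4 3.0
   vertex 0.2 2.4 2.9
   vertex 1.6 0.5 1.4
  endloop
 endfacet
 facet normal -0.107 -0.883 0.457
  outer loop
   vertex 1.0 1.4 3.0
   vertex 1.6 0.5 1.4
   vertex 3.1 1.3 3.3
  endloop
 endfacet
 facet normal -0.286 -0.134 0.949
  outer loop
   vertex 1.0 1.4 3.0
   vertex 4.2 4.5 4.4
   vertex 0.2 2.4 2.9
  endloop
 endfacet
 facet normal -0.149 -0.275 0.950
  outer loop
   vertex 1.0 1.4 3.0
   vertex 3.1 1.3 3.3
   vertex 4.2 4.5 4.4
  endloop
 endfacet
 facet normal 0.038 0.967 -0.251
  outer loop
   vertex 2.0 4.3 3.3
   vertex 4.2 4.5 4.4
   vertex 1.6 3.9 1.7
  endloop
 endfacet
 facet normal -0.326 0.933 -0.152
  outer loop
   vertex 2.0 4.3 3.3
   vertex 1.6 3.9 1.7
   vertex 0.8 3.8 2.8
  endloop
 endfacet
 facet normal -0.451 0.247 0.858
  outer loop
   vertex 2.0 4.3 3.3
   vertex 0.2 2.4 2.9
   vertex 4.2 4.5 4.4
  endloop
 endfacet
 facet normal -0.461 0.258 0.849
  outer loop
   vertex 2.0 4.3 3.3
   vertex 0.8 3.8 2.8
   vertex 0.2 2.4 2.9
  endloop
 endfacet
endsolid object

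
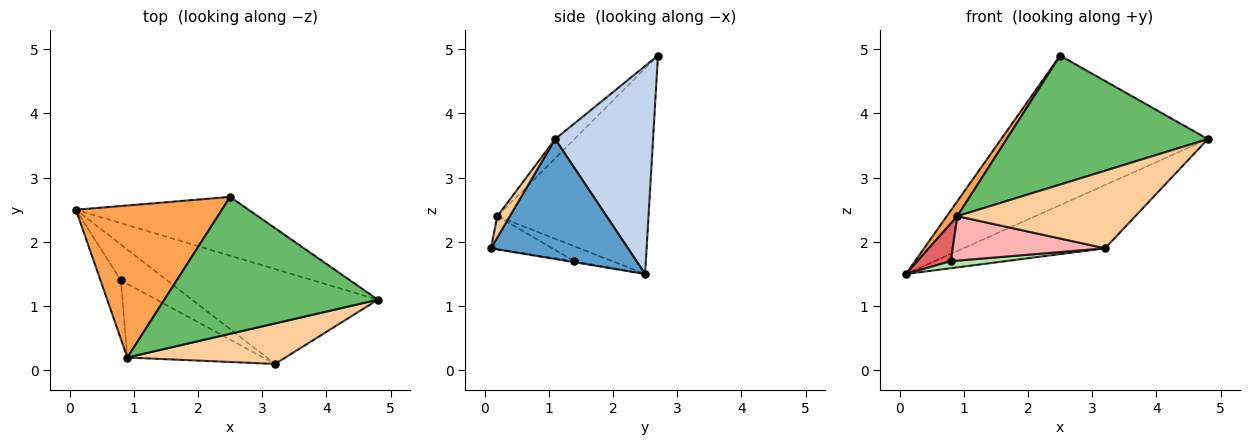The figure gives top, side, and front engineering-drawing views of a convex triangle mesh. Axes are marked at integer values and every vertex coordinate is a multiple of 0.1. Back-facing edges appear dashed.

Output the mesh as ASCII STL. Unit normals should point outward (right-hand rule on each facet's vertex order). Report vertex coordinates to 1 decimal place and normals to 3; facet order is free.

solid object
 facet normal 0.473 0.489 -0.733
  outer loop
   vertex 3.2 0.1 1.9
   vertex 0.1 2.5 1.5
   vertex 4.8 1.1 3.6
  endloop
 endfacet
 facet normal 0.403 0.852 -0.335
  outer loop
   vertex 2.5 2.7 4.9
   vertex 4.8 1.1 3.6
   vertex 0.1 2.5 1.5
  endloop
 endfacet
 facet normal -0.814 -0.057 0.578
  outer loop
   vertex 0.9 0.2 2.4
   vertex 2.5 2.7 4.9
   vertex 0.1 2.5 1.5
  endloop
 endfacet
 facet normal 0.062 -0.885 0.462
  outer loop
   vertex 0.9 0.2 2.4
   vertex 3.2 0.1 1.9
   vertex 4.8 1.1 3.6
  endloop
 endfacet
 facet normal -0.066 -0.684 0.726
  outer loop
   vertex 0.9 0.2 2.4
   vertex 4.8 1.1 3.6
   vertex 2.5 2.7 4.9
  endloop
 endfacet
 facet normal -0.023 -0.193 -0.981
  outer loop
   vertex 0.8 1.4 1.7
   vertex 0.1 2.5 1.5
   vertex 3.2 0.1 1.9
  endloop
 endfacet
 facet normal -0.521 -0.462 -0.718
  outer loop
   vertex 0.8 1.4 1.7
   vertex 0.9 0.2 2.4
   vertex 0.1 2.5 1.5
  endloop
 endfacet
 facet normal -0.204 -0.506 -0.838
  outer loop
   vertex 0.8 1.4 1.7
   vertex 3.2 0.1 1.9
   vertex 0.9 0.2 2.4
  endloop
 endfacet
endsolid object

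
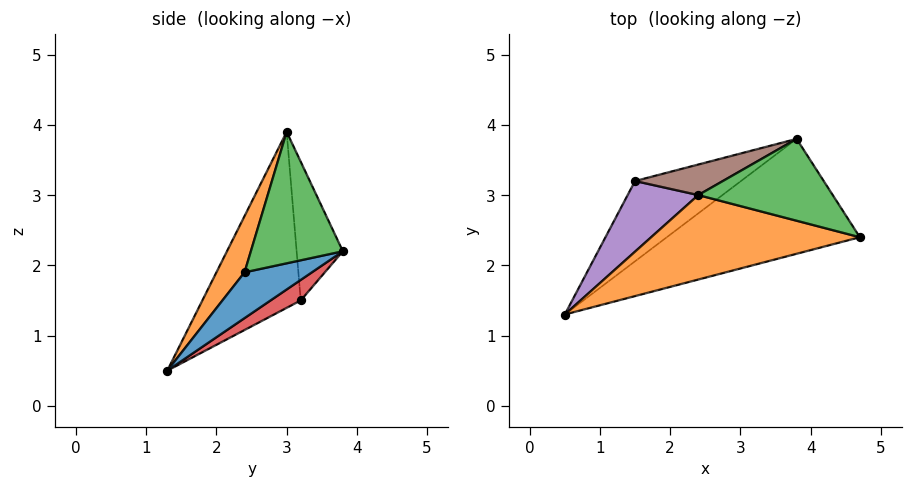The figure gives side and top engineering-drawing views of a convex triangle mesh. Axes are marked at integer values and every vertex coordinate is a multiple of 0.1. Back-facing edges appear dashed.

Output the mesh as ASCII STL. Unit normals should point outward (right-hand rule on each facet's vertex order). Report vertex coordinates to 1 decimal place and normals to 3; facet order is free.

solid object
 facet normal 0.217 0.336 -0.916
  outer loop
   vertex 3.8 3.8 2.2
   vertex 4.7 2.4 1.9
   vertex 0.5 1.3 0.5
  endloop
 endfacet
 facet normal 0.107 -0.912 0.396
  outer loop
   vertex 2.4 3.0 3.9
   vertex 0.5 1.3 0.5
   vertex 4.7 2.4 1.9
  endloop
 endfacet
 facet normal 0.670 0.284 0.686
  outer loop
   vertex 2.4 3.0 3.9
   vertex 4.7 2.4 1.9
   vertex 3.8 3.8 2.2
  endloop
 endfacet
 facet normal 0.175 0.385 -0.906
  outer loop
   vertex 1.5 3.2 1.5
   vertex 3.8 3.8 2.2
   vertex 0.5 1.3 0.5
  endloop
 endfacet
 facet normal -0.891 0.281 0.357
  outer loop
   vertex 1.5 3.2 1.5
   vertex 0.5 1.3 0.5
   vertex 2.4 3.0 3.9
  endloop
 endfacet
 facet normal -0.302 0.934 0.191
  outer loop
   vertex 1.5 3.2 1.5
   vertex 2.4 3.0 3.9
   vertex 3.8 3.8 2.2
  endloop
 endfacet
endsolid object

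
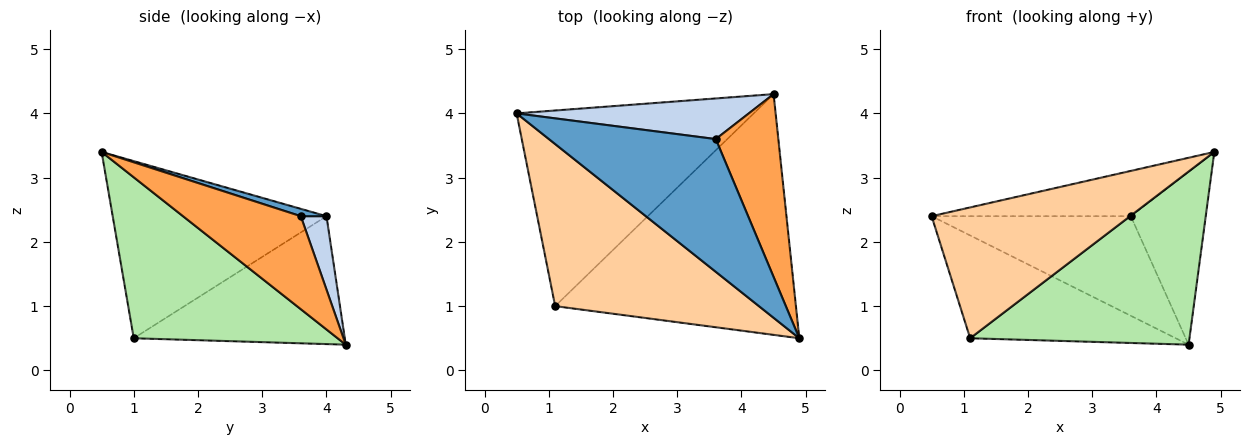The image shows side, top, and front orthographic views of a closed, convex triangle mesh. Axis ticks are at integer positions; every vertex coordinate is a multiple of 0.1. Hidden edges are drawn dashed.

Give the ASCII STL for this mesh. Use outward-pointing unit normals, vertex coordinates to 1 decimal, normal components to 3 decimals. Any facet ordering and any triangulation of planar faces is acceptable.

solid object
 facet normal 0.042 0.323 0.946
  outer loop
   vertex 3.6 3.6 2.4
   vertex 0.5 4.0 2.4
   vertex 4.9 0.5 3.4
  endloop
 endfacet
 facet normal 0.119 0.919 0.375
  outer loop
   vertex 3.6 3.6 2.4
   vertex 4.5 4.3 0.4
   vertex 0.5 4.0 2.4
  endloop
 endfacet
 facet normal 0.734 0.467 0.494
  outer loop
   vertex 3.6 3.6 2.4
   vertex 4.9 0.5 3.4
   vertex 4.5 4.3 0.4
  endloop
 endfacet
 facet normal -0.560 -0.520 0.645
  outer loop
   vertex 1.1 1.0 0.5
   vertex 4.9 0.5 3.4
   vertex 0.5 4.0 2.4
  endloop
 endfacet
 facet normal -0.431 0.420 -0.799
  outer loop
   vertex 1.1 1.0 0.5
   vertex 0.5 4.0 2.4
   vertex 4.5 4.3 0.4
  endloop
 endfacet
 facet normal 0.477 -0.513 -0.714
  outer loop
   vertex 1.1 1.0 0.5
   vertex 4.5 4.3 0.4
   vertex 4.9 0.5 3.4
  endloop
 endfacet
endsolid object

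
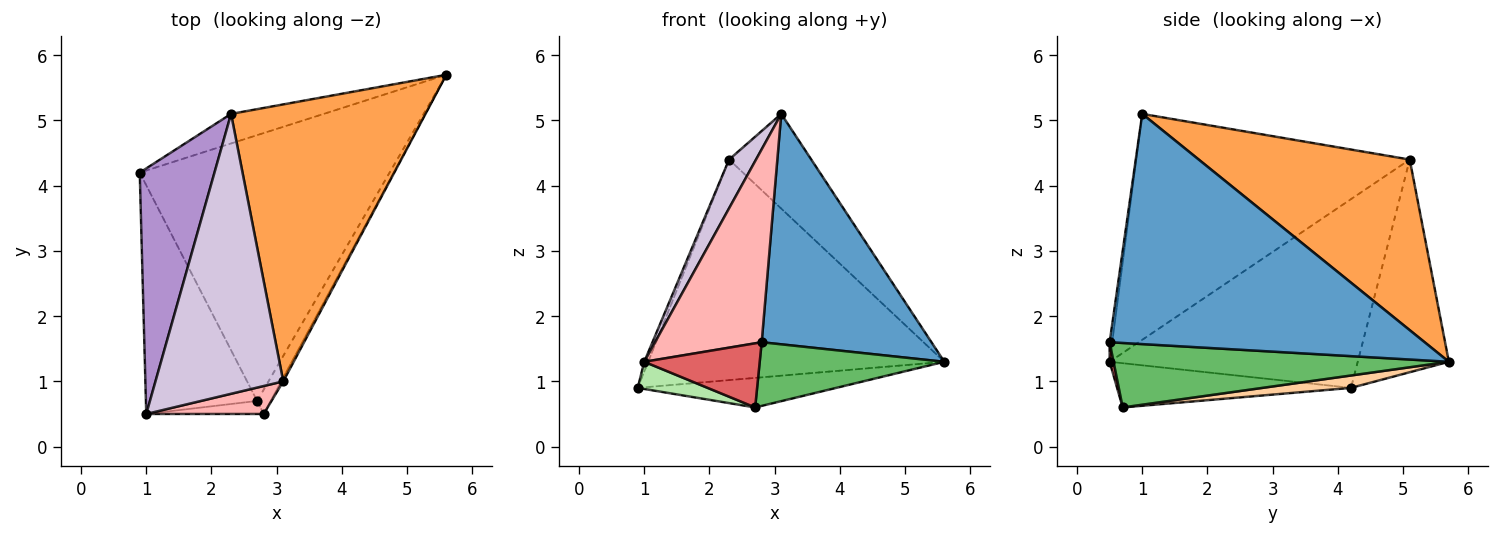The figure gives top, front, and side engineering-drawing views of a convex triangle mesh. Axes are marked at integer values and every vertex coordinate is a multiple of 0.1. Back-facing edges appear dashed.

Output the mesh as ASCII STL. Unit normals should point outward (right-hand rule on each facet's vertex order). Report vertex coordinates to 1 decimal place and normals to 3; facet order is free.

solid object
 facet normal 0.880 -0.474 -0.008
  outer loop
   vertex 3.1 1.0 5.1
   vertex 2.8 0.5 1.6
   vertex 5.6 5.7 1.3
  endloop
 endfacet
 facet normal -0.292 0.948 -0.127
  outer loop
   vertex 2.3 5.1 4.4
   vertex 5.6 5.7 1.3
   vertex 0.9 4.2 0.9
  endloop
 endfacet
 facet normal 0.639 0.249 0.728
  outer loop
   vertex 2.3 5.1 4.4
   vertex 3.1 1.0 5.1
   vertex 5.6 5.7 1.3
  endloop
 endfacet
 facet normal 0.049 0.110 -0.993
  outer loop
   vertex 2.7 0.7 0.6
   vertex 0.9 4.2 0.9
   vertex 5.6 5.7 1.3
  endloop
 endfacet
 facet normal 0.862 -0.474 -0.181
  outer loop
   vertex 2.7 0.7 0.6
   vertex 5.6 5.7 1.3
   vertex 2.8 0.5 1.6
  endloop
 endfacet
 facet normal -0.367 -0.110 -0.924
  outer loop
   vertex 1.0 0.5 1.3
   vertex 0.9 4.2 0.9
   vertex 2.7 0.7 0.6
  endloop
 endfacet
 facet normal 0.033 -0.979 -0.199
  outer loop
   vertex 1.0 0.5 1.3
   vertex 2.7 0.7 0.6
   vertex 2.8 0.5 1.6
  endloop
 endfacet
 facet normal -0.024 -0.989 0.143
  outer loop
   vertex 1.0 0.5 1.3
   vertex 2.8 0.5 1.6
   vertex 3.1 1.0 5.1
  endloop
 endfacet
 facet normal -0.930 0.015 0.368
  outer loop
   vertex 1.0 0.5 1.3
   vertex 2.3 5.1 4.4
   vertex 0.9 4.2 0.9
  endloop
 endfacet
 facet normal -0.867 -0.085 0.491
  outer loop
   vertex 1.0 0.5 1.3
   vertex 3.1 1.0 5.1
   vertex 2.3 5.1 4.4
  endloop
 endfacet
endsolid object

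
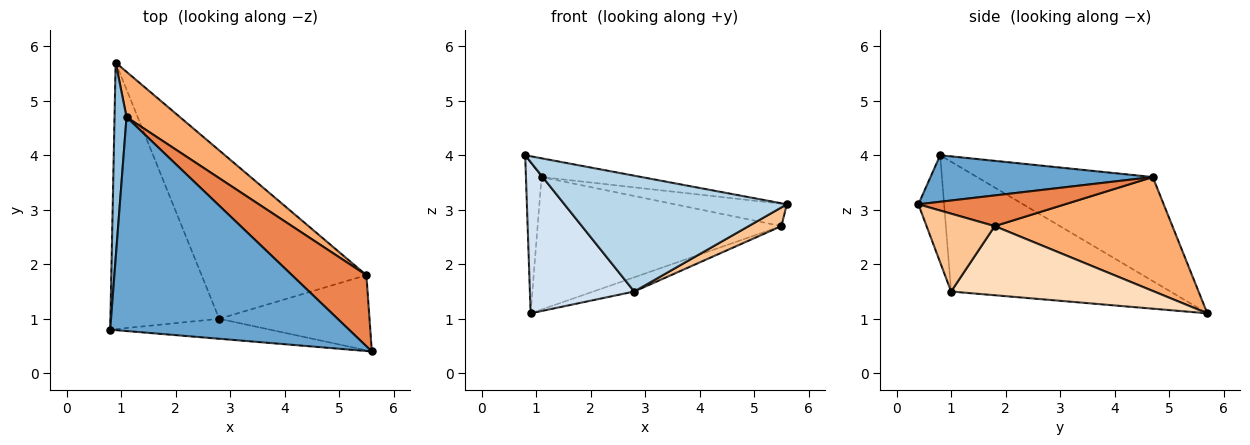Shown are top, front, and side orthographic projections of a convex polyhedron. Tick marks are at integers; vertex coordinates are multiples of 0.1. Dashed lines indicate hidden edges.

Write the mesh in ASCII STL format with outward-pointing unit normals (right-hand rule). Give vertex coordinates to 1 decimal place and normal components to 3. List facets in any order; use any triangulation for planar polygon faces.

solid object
 facet normal 0.191 0.086 0.978
  outer loop
   vertex 1.1 4.7 3.6
   vertex 0.8 0.8 4.0
   vertex 5.6 0.4 3.1
  endloop
 endfacet
 facet normal -0.990 0.088 0.114
  outer loop
   vertex 1.1 4.7 3.6
   vertex 0.9 5.7 1.1
   vertex 0.8 0.8 4.0
  endloop
 endfacet
 facet normal -0.113 -0.979 -0.169
  outer loop
   vertex 2.8 1.0 1.5
   vertex 5.6 0.4 3.1
   vertex 0.8 0.8 4.0
  endloop
 endfacet
 facet normal -0.720 -0.342 -0.603
  outer loop
   vertex 2.8 1.0 1.5
   vertex 0.8 0.8 4.0
   vertex 0.9 5.7 1.1
  endloop
 endfacet
 facet normal 0.366 0.280 0.888
  outer loop
   vertex 5.5 1.8 2.7
   vertex 1.1 4.7 3.6
   vertex 5.6 0.4 3.1
  endloop
 endfacet
 facet normal 0.568 0.779 0.266
  outer loop
   vertex 5.5 1.8 2.7
   vertex 0.9 5.7 1.1
   vertex 1.1 4.7 3.6
  endloop
 endfacet
 facet normal 0.449 -0.216 -0.867
  outer loop
   vertex 5.5 1.8 2.7
   vertex 5.6 0.4 3.1
   vertex 2.8 1.0 1.5
  endloop
 endfacet
 facet normal 0.386 0.078 -0.919
  outer loop
   vertex 5.5 1.8 2.7
   vertex 2.8 1.0 1.5
   vertex 0.9 5.7 1.1
  endloop
 endfacet
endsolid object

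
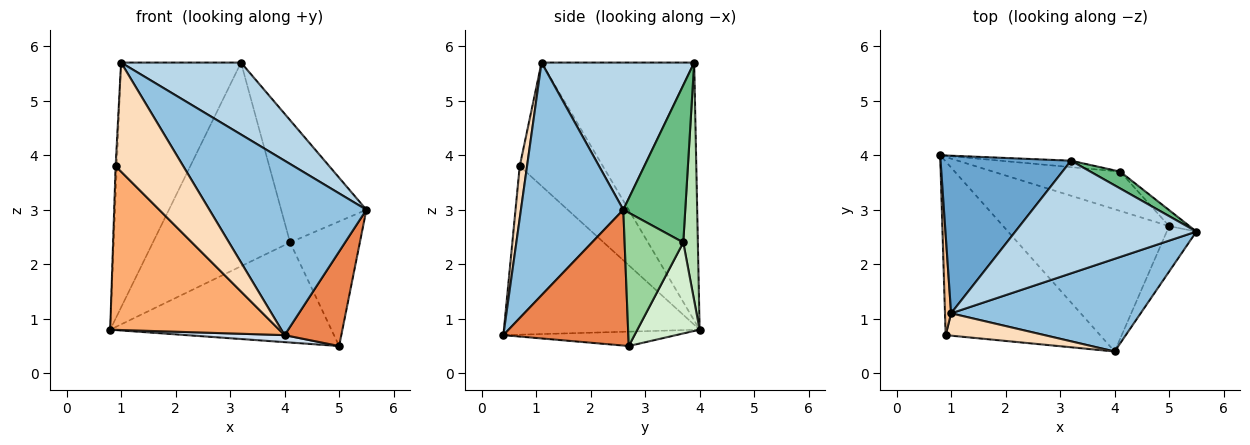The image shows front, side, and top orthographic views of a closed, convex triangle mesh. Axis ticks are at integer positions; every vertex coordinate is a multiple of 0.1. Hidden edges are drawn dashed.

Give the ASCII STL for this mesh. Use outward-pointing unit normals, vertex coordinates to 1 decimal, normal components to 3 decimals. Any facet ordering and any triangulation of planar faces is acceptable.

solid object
 facet normal -0.731 0.574 0.370
  outer loop
   vertex 1.0 1.1 5.7
   vertex 3.2 3.9 5.7
   vertex 0.8 4.0 0.8
  endloop
 endfacet
 facet normal 0.499 -0.765 0.407
  outer loop
   vertex 1.0 1.1 5.7
   vertex 4.0 0.4 0.7
   vertex 5.5 2.6 3.0
  endloop
 endfacet
 facet normal 0.565 -0.444 0.695
  outer loop
   vertex 1.0 1.1 5.7
   vertex 5.5 2.6 3.0
   vertex 3.2 3.9 5.7
  endloop
 endfacet
 facet normal -0.086 -0.049 -0.995
  outer loop
   vertex 5.0 2.7 0.5
   vertex 4.0 0.4 0.7
   vertex 0.8 4.0 0.8
  endloop
 endfacet
 facet normal 0.893 -0.405 -0.195
  outer loop
   vertex 5.0 2.7 0.5
   vertex 5.5 2.6 3.0
   vertex 4.0 0.4 0.7
  endloop
 endfacet
 facet normal -0.622 -0.537 -0.570
  outer loop
   vertex 0.9 0.7 3.8
   vertex 0.8 4.0 0.8
   vertex 4.0 0.4 0.7
  endloop
 endfacet
 facet normal -0.999 0.015 0.049
  outer loop
   vertex 0.9 0.7 3.8
   vertex 1.0 1.1 5.7
   vertex 0.8 4.0 0.8
  endloop
 endfacet
 facet normal 0.105 -0.974 0.200
  outer loop
   vertex 0.9 0.7 3.8
   vertex 4.0 0.4 0.7
   vertex 1.0 1.1 5.7
  endloop
 endfacet
 facet normal 0.584 0.804 0.111
  outer loop
   vertex 4.1 3.7 2.4
   vertex 3.2 3.9 5.7
   vertex 5.5 2.6 3.0
  endloop
 endfacet
 facet normal 0.640 0.762 -0.098
  outer loop
   vertex 4.1 3.7 2.4
   vertex 5.5 2.6 3.0
   vertex 5.0 2.7 0.5
  endloop
 endfacet
 facet normal 0.106 0.994 -0.031
  outer loop
   vertex 4.1 3.7 2.4
   vertex 0.8 4.0 0.8
   vertex 3.2 3.9 5.7
  endloop
 endfacet
 facet normal 0.253 0.900 -0.354
  outer loop
   vertex 4.1 3.7 2.4
   vertex 5.0 2.7 0.5
   vertex 0.8 4.0 0.8
  endloop
 endfacet
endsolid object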